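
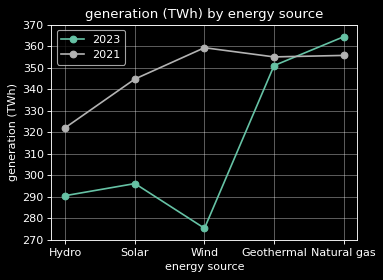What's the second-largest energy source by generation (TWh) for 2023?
Geothermal

Top 3 for 2023: Natural gas ≈ 360, Geothermal ≈ 350, Solar ≈ 300.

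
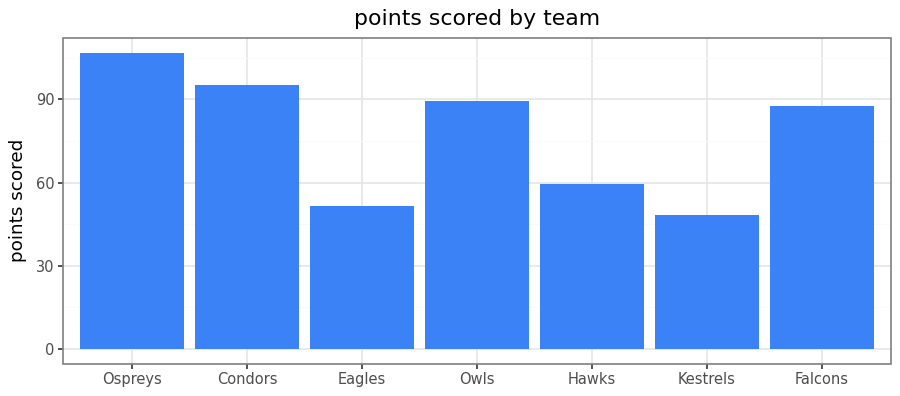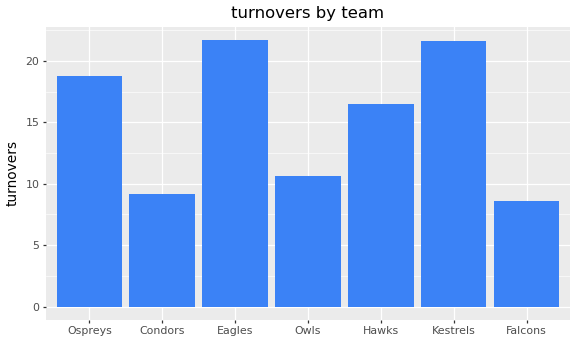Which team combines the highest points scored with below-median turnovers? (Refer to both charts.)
Chart 2 median turnovers ≈ 16; below-median teams: Condors, Owls, Falcons. Among those, Condors has the highest points scored (≈ 100).

Condors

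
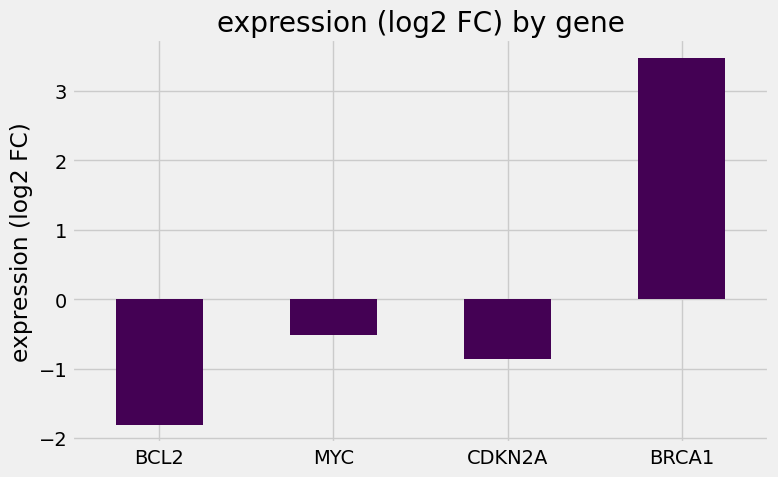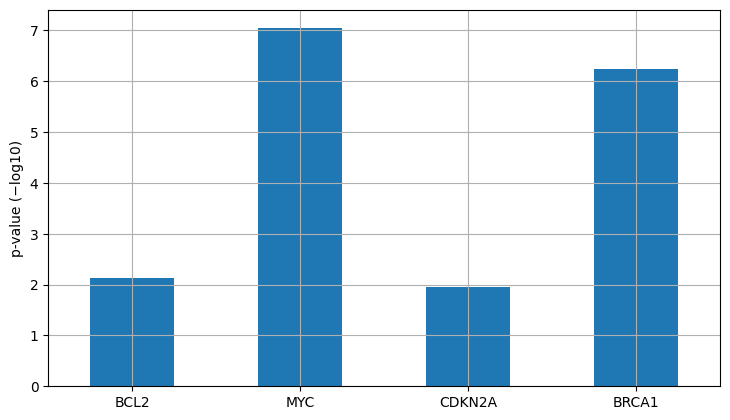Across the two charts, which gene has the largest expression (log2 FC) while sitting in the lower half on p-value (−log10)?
CDKN2A

Chart 2 median p-value (−log10) ≈ 4; below-median genes: BCL2, CDKN2A. Among those, CDKN2A has the highest expression (log2 FC) (≈ -1).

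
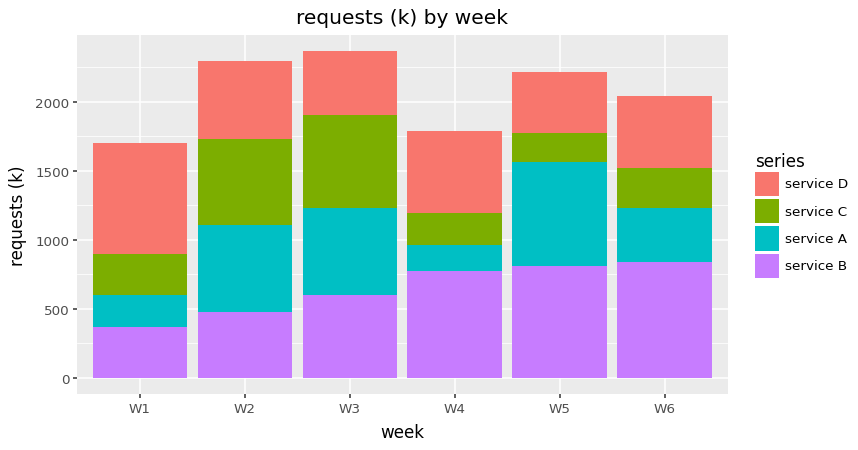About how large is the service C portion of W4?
≈ 200

service C top ≈ 1200, bottom ≈ 1000; segment ≈ 200.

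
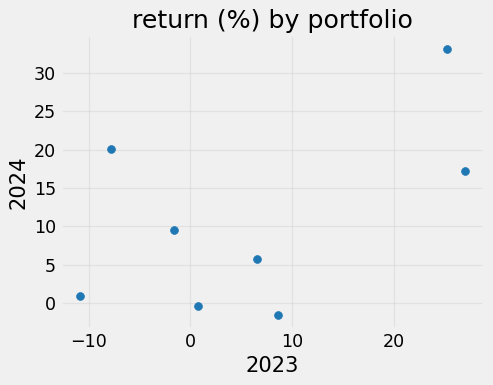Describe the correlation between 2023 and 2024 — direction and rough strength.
positive, moderate

Points are positively correlated; moderate (|r| ≈ 0.5).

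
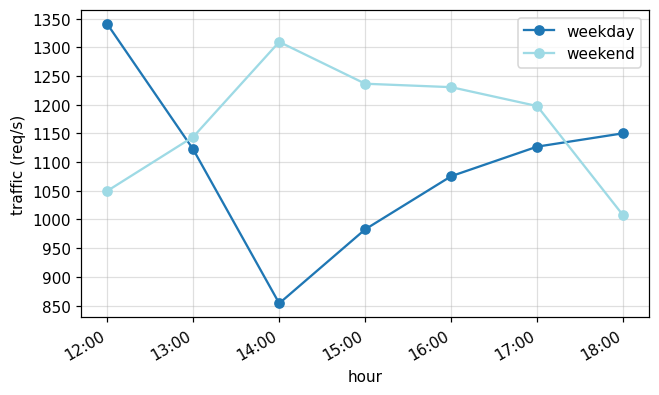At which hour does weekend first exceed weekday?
12:00: weekend ≈ 1050 vs weekday ≈ 1350 (not yet); 13:00: weekend ≈ 1150 vs weekday ≈ 1100 (first crossover).

13:00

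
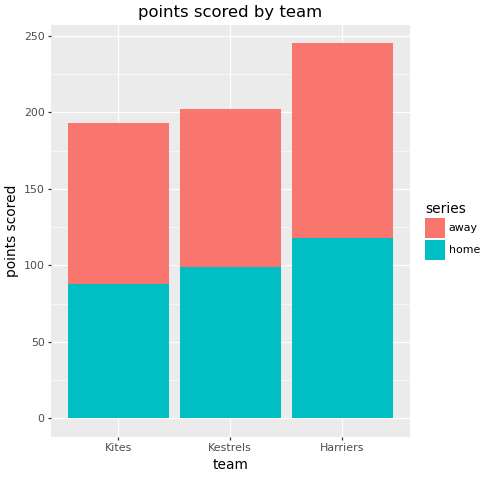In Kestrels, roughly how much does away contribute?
away top ≈ 200, bottom ≈ 100; segment ≈ 100.

≈ 100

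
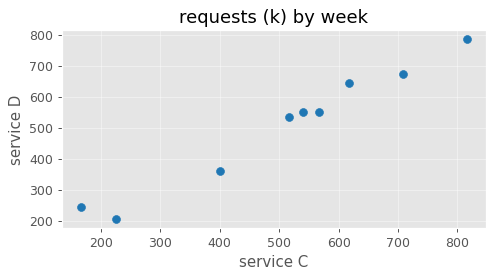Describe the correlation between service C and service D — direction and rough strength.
Points are positively correlated; strong (|r| ≈ 1.0).

positive, strong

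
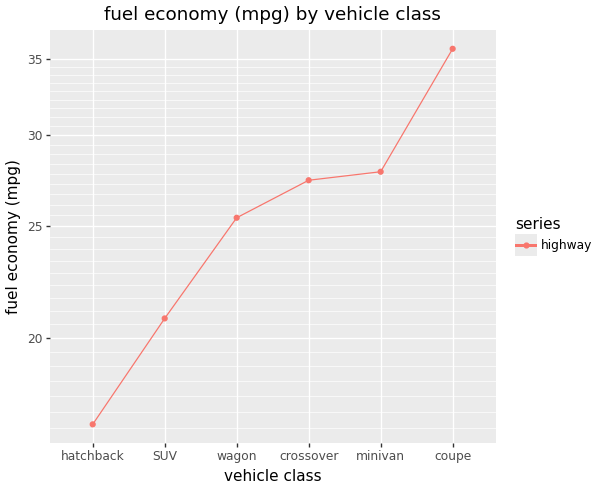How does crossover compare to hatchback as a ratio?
≈ 1.75×

crossover ≈ 28, hatchback ≈ 16; 28/16 ≈ 1.75.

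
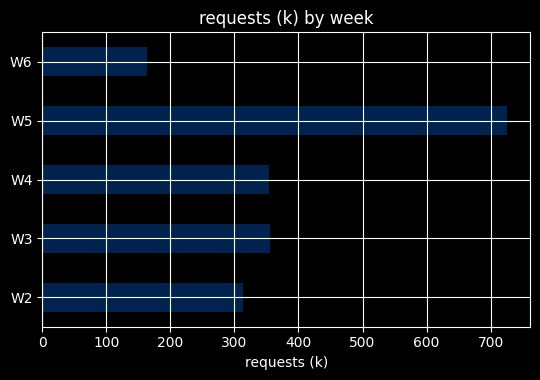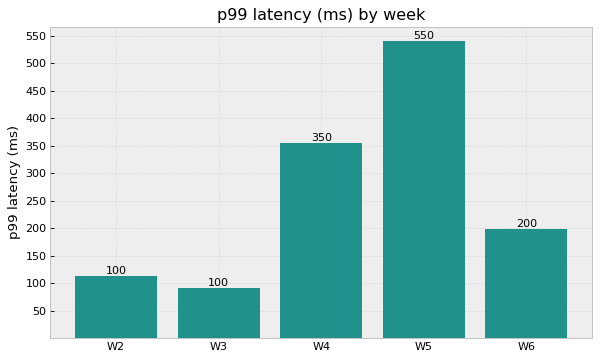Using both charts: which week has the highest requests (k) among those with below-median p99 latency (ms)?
W3

Chart 2 median p99 latency (ms) ≈ 200; below-median weeks: W2, W3. Among those, W3 has the highest requests (k) (≈ 400).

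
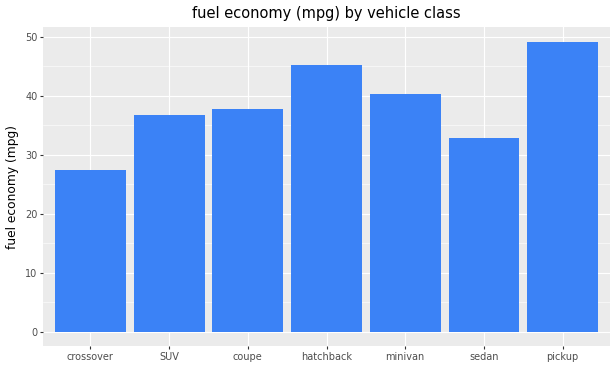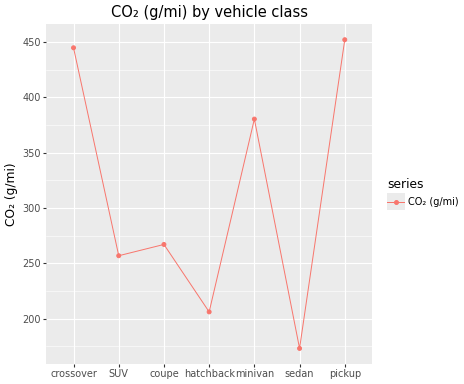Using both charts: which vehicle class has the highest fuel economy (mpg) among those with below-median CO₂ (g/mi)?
hatchback

Chart 2 median CO₂ (g/mi) ≈ 250; below-median vehicle classes: SUV, hatchback, sedan. Among those, hatchback has the highest fuel economy (mpg) (≈ 45).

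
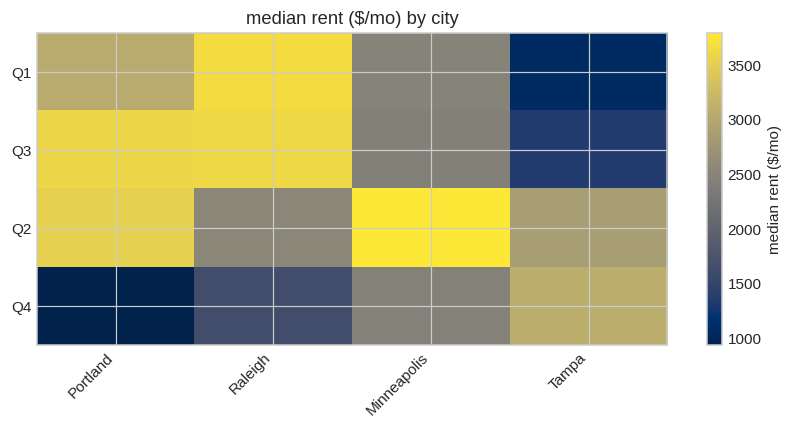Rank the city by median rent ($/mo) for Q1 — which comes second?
Portland

Top 3 for Q1: Raleigh ≈ 3500, Portland ≈ 3000, Minneapolis ≈ 2500.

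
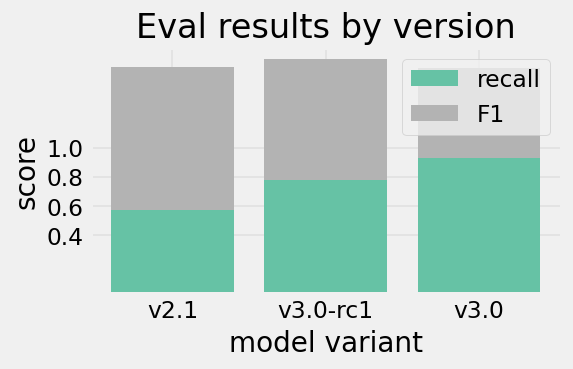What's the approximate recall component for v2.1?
recall top ≈ 0.6, bottom ≈ 0.0; segment ≈ 0.6.

≈ 0.6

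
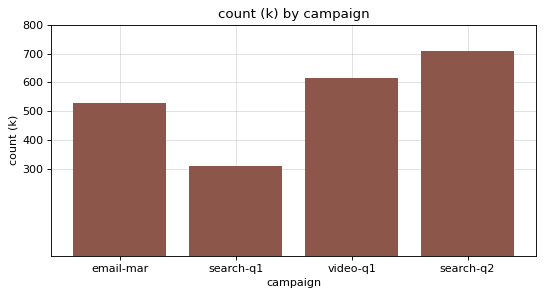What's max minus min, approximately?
≈ 400

Max search-q2 ≈ 700, min search-q1 ≈ 300; range ≈ 400.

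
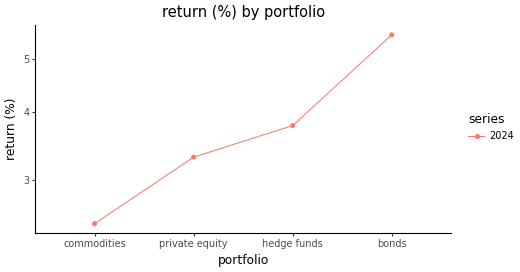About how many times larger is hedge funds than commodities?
hedge funds ≈ 4.0, commodities ≈ 2.5; 4.0/2.5 ≈ 1.6.

≈ 1.6×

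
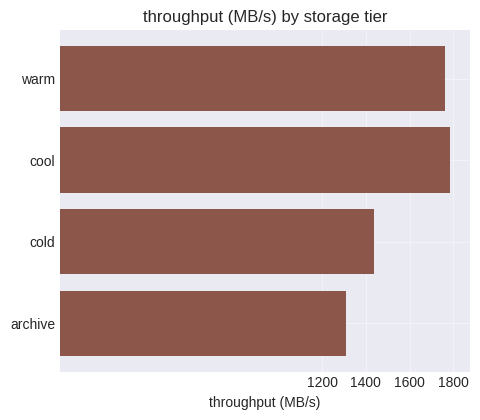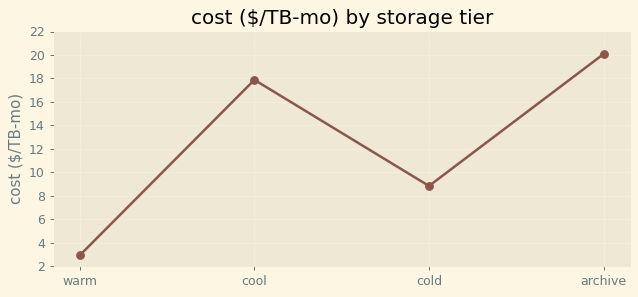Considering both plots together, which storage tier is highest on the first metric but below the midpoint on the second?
Chart 2 median cost ($/TB-mo) ≈ 14; below-median storage tiers: warm, cold. Among those, warm has the highest throughput (MB/s) (≈ 1800).

warm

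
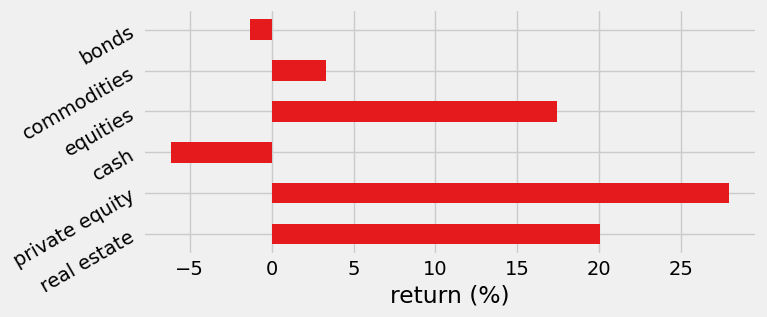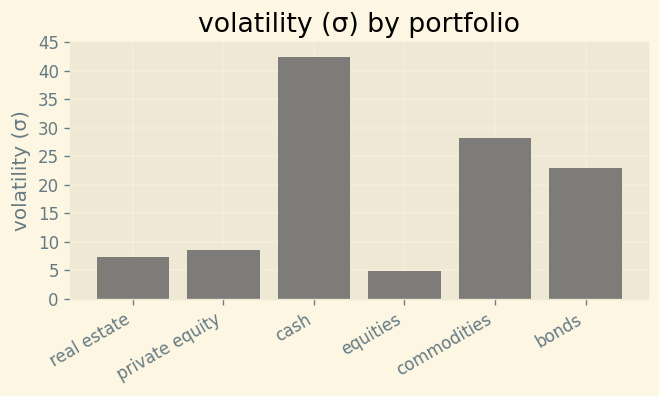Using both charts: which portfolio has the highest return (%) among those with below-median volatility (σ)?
Chart 2 median volatility (σ) ≈ 15; below-median portfolios: real estate, private equity, equities. Among those, private equity has the highest return (%) (≈ 30).

private equity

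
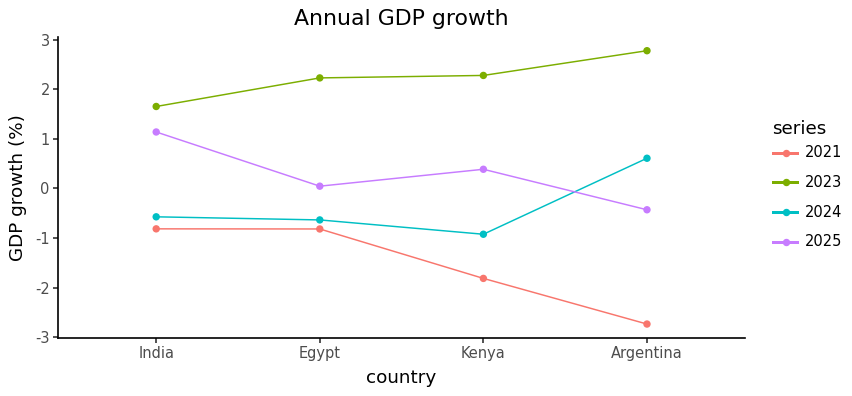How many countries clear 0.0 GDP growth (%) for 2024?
1

Above 0.0: Argentina.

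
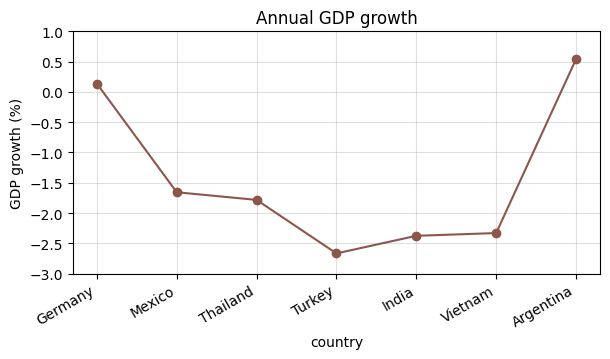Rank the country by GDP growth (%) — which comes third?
Mexico

Top 4: Argentina ≈ 0.5, Germany ≈ 0.0, Mexico ≈ -1.5, Thailand ≈ -2.0.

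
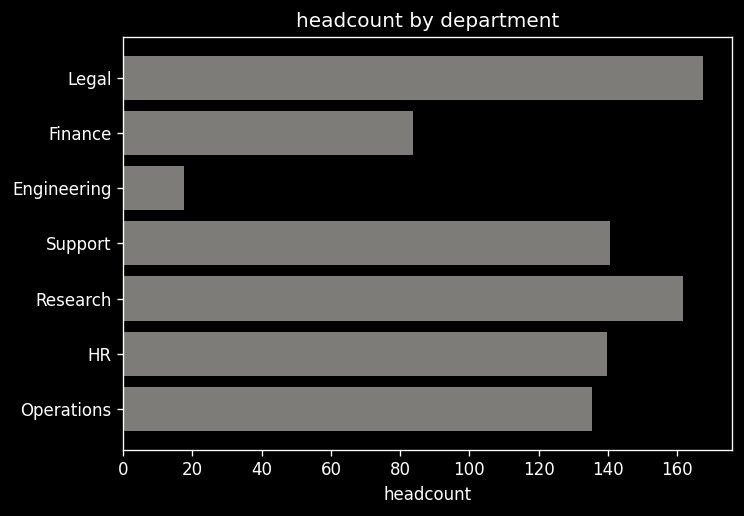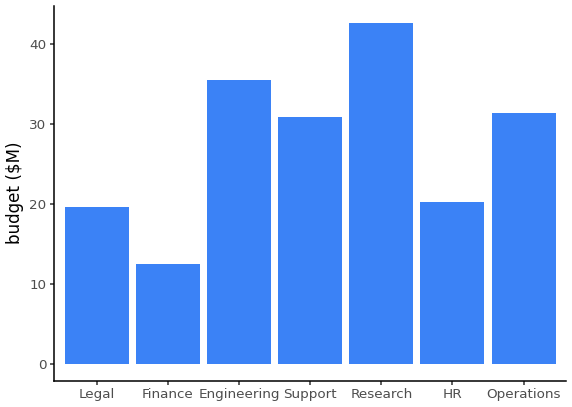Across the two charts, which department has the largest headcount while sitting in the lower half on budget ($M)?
Chart 2 median budget ($M) ≈ 30; below-median departments: Legal, Finance, HR. Among those, Legal has the highest headcount (≈ 160).

Legal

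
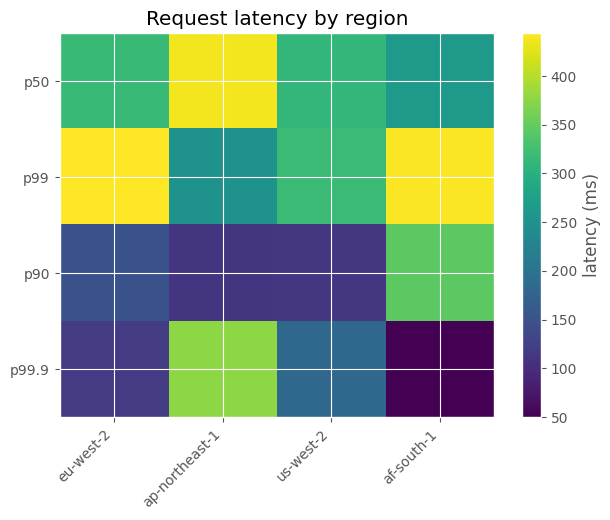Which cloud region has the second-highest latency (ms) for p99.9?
Top 3 for p99.9: ap-northeast-1 ≈ 400, us-west-2 ≈ 200, eu-west-2 ≈ 100.

us-west-2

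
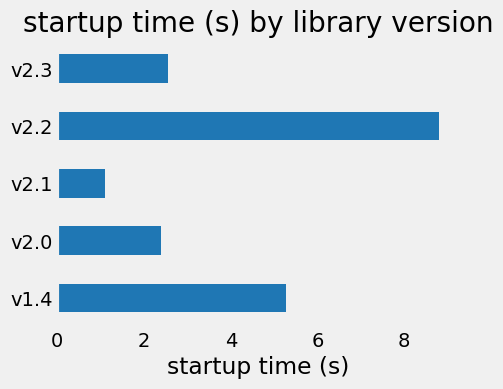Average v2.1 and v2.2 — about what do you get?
≈ 5

(1 + 9) / 2 ≈ 5.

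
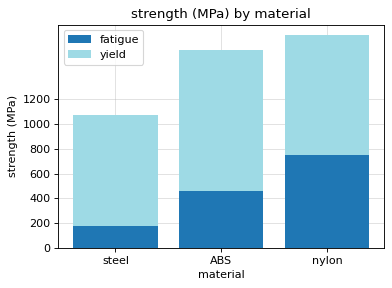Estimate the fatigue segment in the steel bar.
≈ 200

fatigue top ≈ 200, bottom ≈ 0; segment ≈ 200.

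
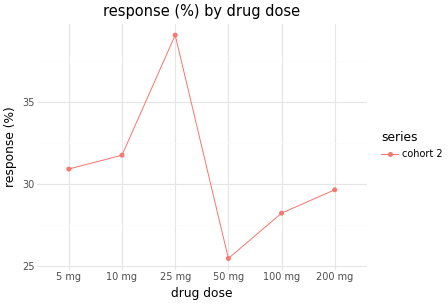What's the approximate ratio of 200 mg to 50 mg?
≈ 1.15×

200 mg ≈ 30, 50 mg ≈ 26; 30/26 ≈ 1.15.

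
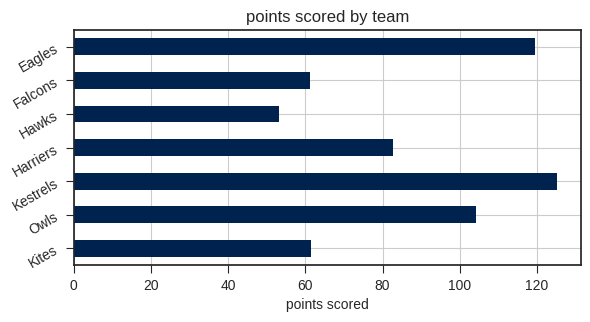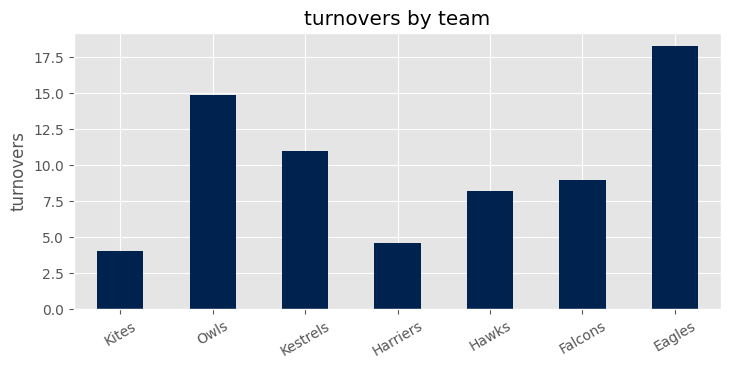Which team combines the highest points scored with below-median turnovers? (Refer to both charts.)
Harriers

Chart 2 median turnovers ≈ 10; below-median teams: Kites, Harriers, Hawks. Among those, Harriers has the highest points scored (≈ 80).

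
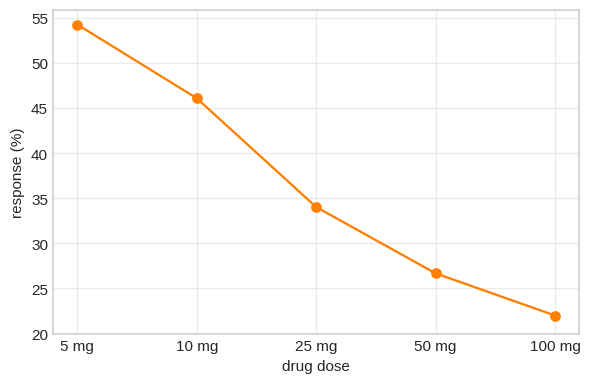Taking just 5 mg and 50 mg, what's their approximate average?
≈ 40

(55 + 25) / 2 ≈ 40.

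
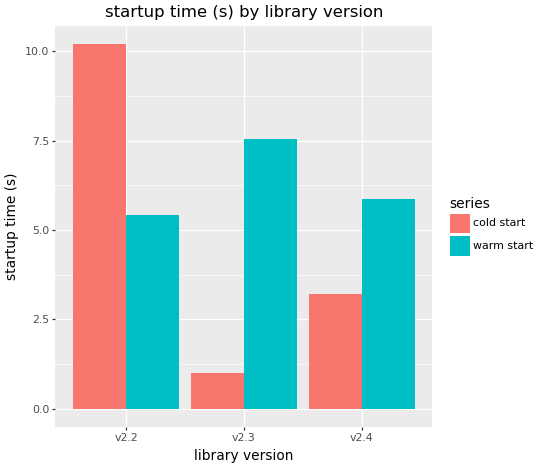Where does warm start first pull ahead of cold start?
v2.3

v2.2: warm start ≈ 5 vs cold start ≈ 10 (not yet); v2.3: warm start ≈ 8 vs cold start ≈ 1 (first crossover).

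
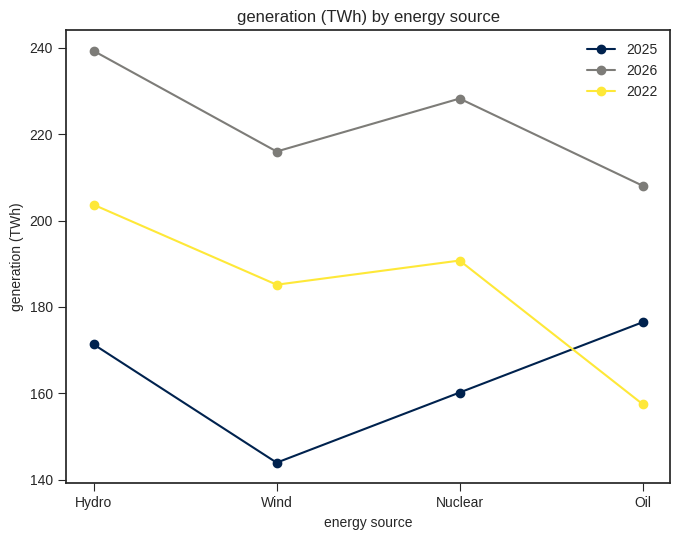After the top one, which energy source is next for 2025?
Hydro

Top 3 for 2025: Oil ≈ 180, Hydro ≈ 170, Nuclear ≈ 160.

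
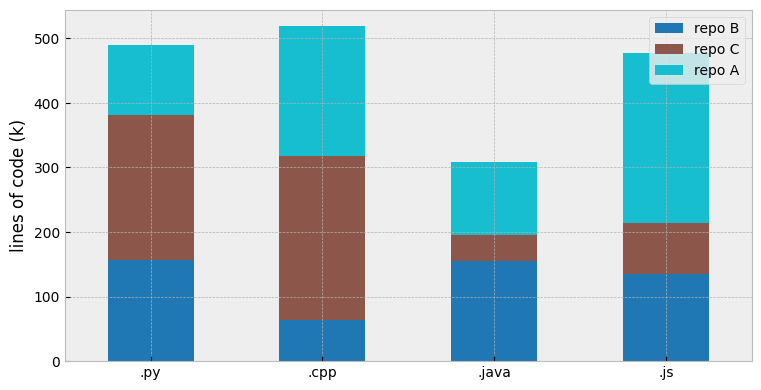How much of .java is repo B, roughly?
≈ 150

repo B top ≈ 150, bottom ≈ 0; segment ≈ 150.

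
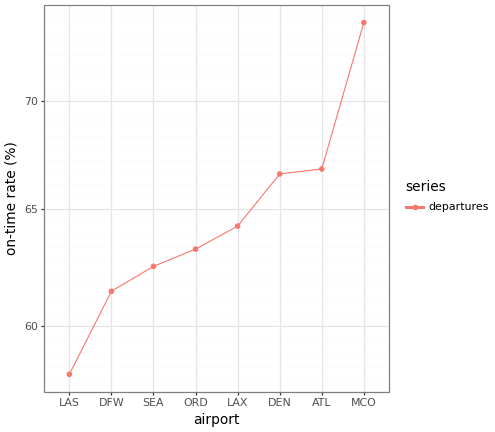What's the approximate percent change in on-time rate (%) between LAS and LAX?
≈ +10.3%

LAS ≈ 58, LAX ≈ 64; (64 − 58) / 58 ≈ +10.3%.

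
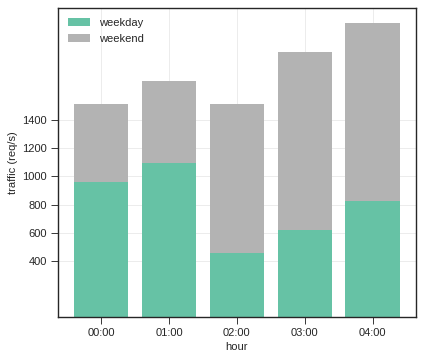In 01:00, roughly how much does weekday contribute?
≈ 1000

weekday top ≈ 1000, bottom ≈ 0; segment ≈ 1000.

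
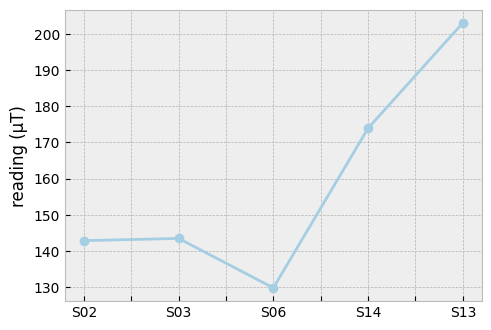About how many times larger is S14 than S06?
S14 ≈ 170, S06 ≈ 130; 170/130 ≈ 1.31.

≈ 1.31×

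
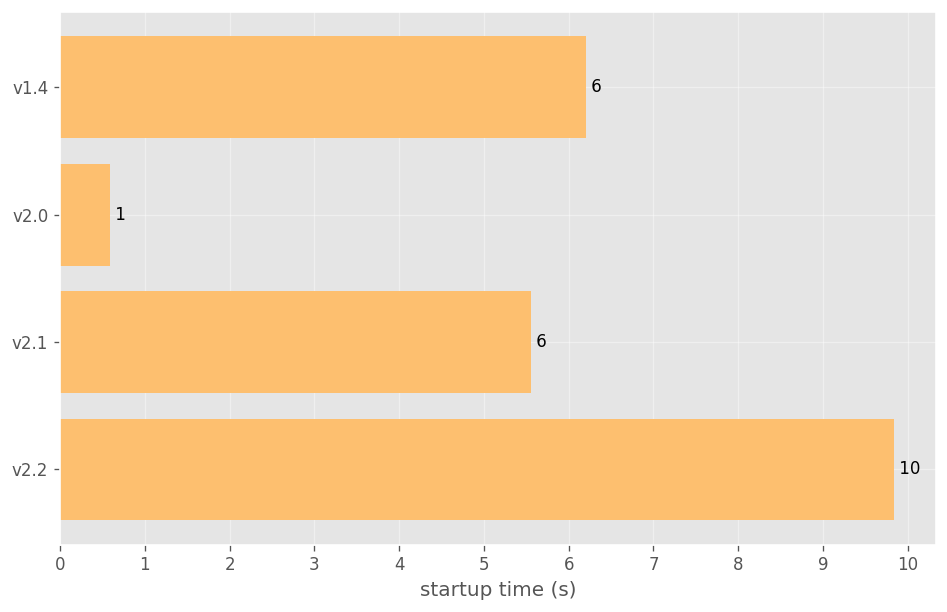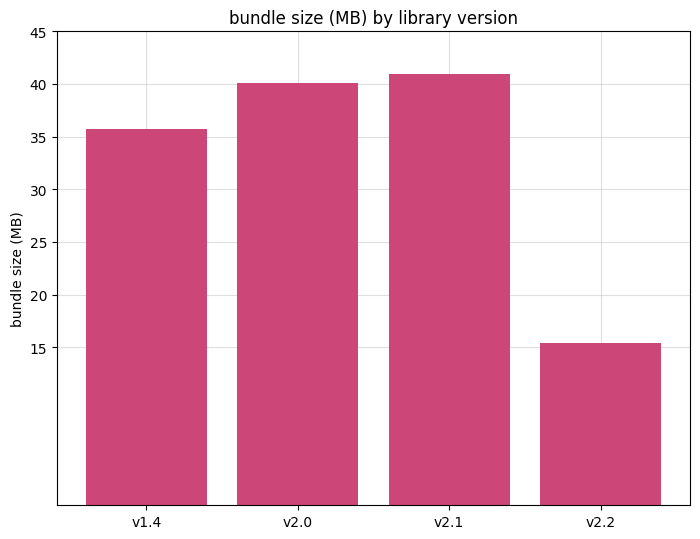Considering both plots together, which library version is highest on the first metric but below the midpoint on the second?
v2.2

Chart 2 median bundle size (MB) ≈ 40; below-median library versions: v1.4, v2.2. Among those, v2.2 has the highest startup time (s) (≈ 10).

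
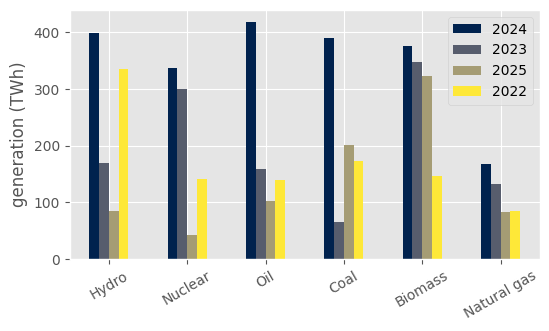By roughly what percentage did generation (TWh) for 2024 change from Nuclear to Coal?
Nuclear ≈ 350, Coal ≈ 400; (400 − 350) / 350 ≈ +14.3%.

≈ +14.3%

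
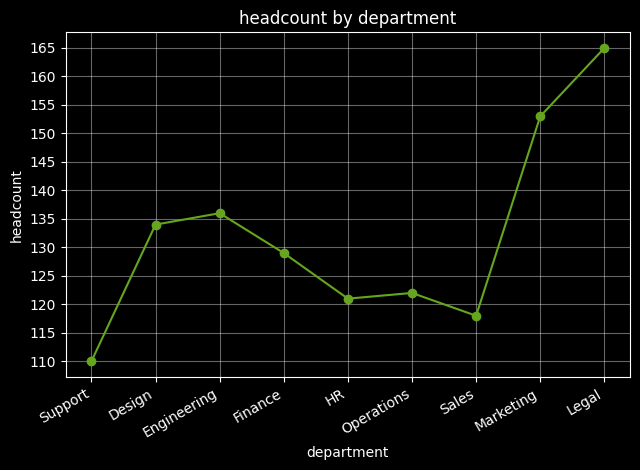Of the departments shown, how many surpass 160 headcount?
Above 160: Legal.

1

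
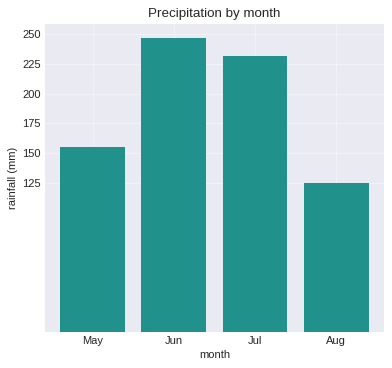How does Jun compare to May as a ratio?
≈ 1.67×

Jun ≈ 250, May ≈ 150; 250/150 ≈ 1.67.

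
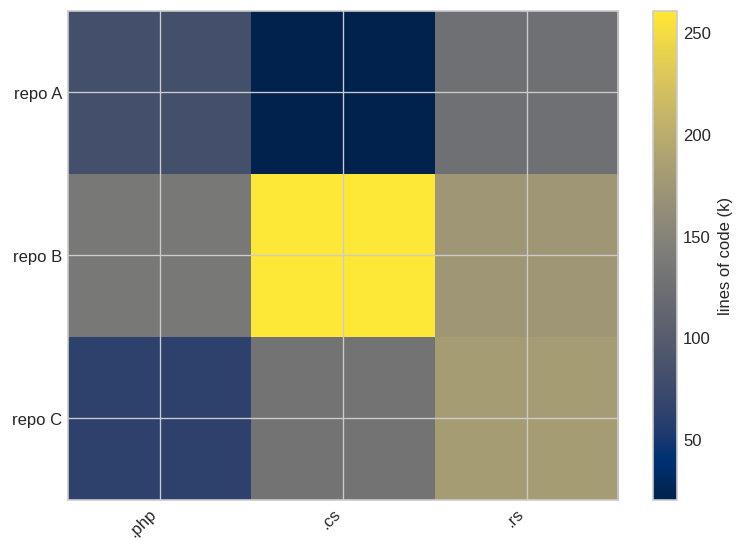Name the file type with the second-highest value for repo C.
Top 3 for repo C: .rs ≈ 175, .cs ≈ 125, .php ≈ 75.

.cs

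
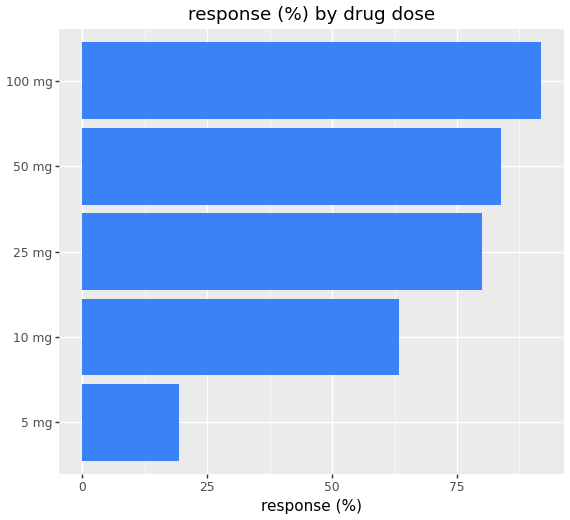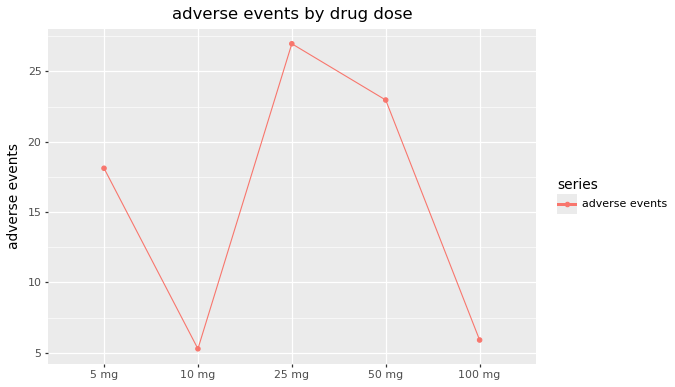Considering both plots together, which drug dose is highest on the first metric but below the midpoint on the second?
Chart 2 median adverse events ≈ 20; below-median drug doses: 10 mg, 100 mg. Among those, 100 mg has the highest response (%) (≈ 90).

100 mg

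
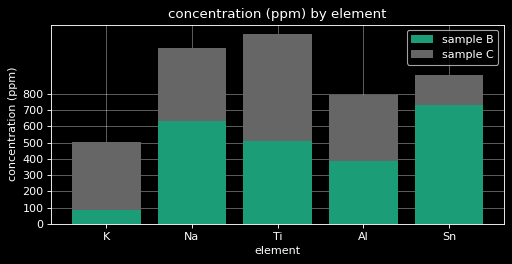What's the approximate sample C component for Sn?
sample C top ≈ 900, bottom ≈ 700; segment ≈ 200.

≈ 200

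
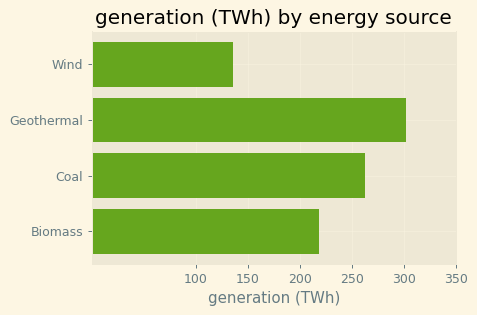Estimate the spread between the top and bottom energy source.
Max Geothermal ≈ 300, min Wind ≈ 150; range ≈ 150.

≈ 150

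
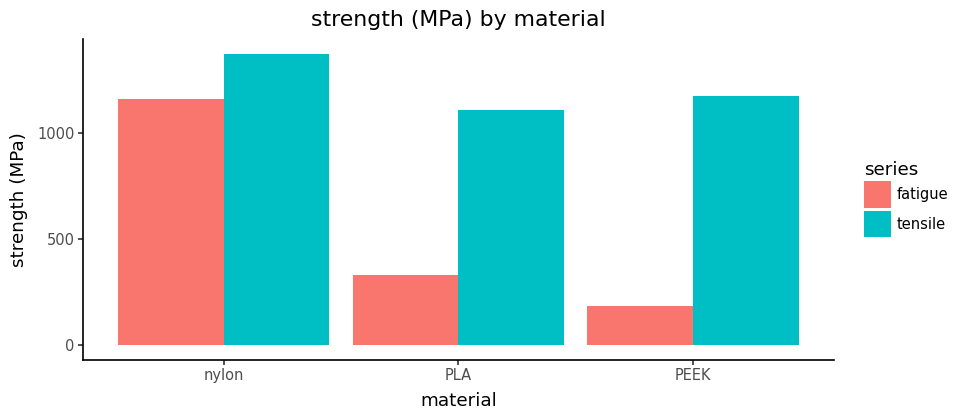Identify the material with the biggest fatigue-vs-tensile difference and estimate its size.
PEEK, ≈ 1000 MPa

PEEK: fatigue ≈ 200, tensile ≈ 1200 → gap ≈ 1000. Next-largest (PLA) is only ≈ 800.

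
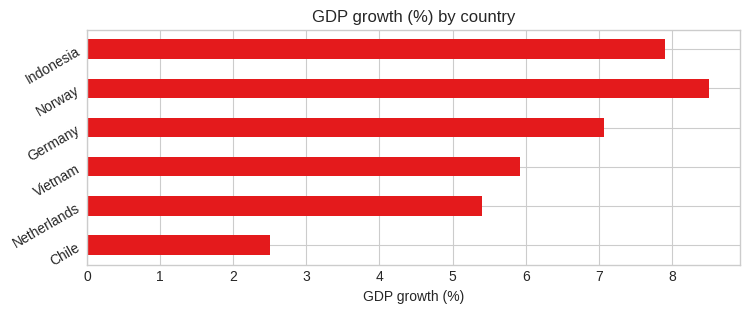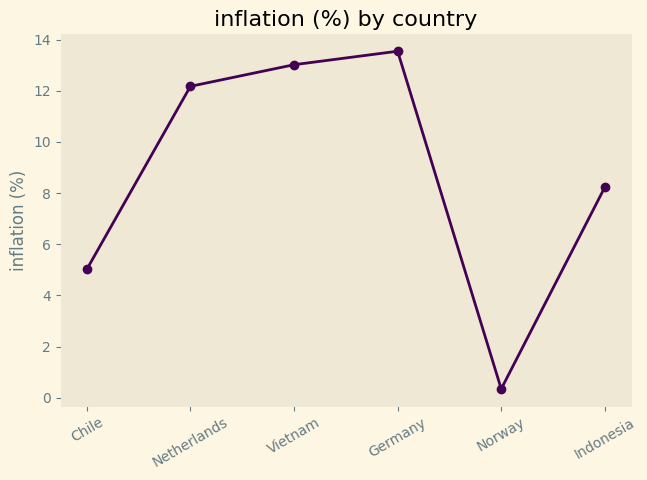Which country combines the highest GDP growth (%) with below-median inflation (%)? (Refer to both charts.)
Chart 2 median inflation (%) ≈ 10; below-median countries: Chile, Norway, Indonesia. Among those, Norway has the highest GDP growth (%) (≈ 9).

Norway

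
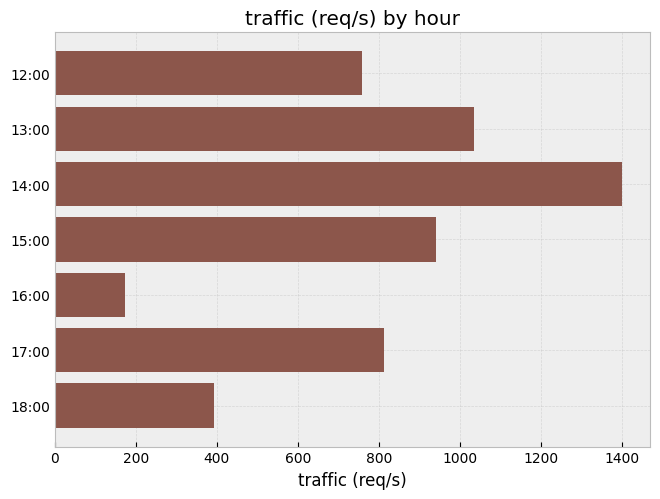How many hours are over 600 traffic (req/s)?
5

Above 600: 12:00, 13:00, 14:00, 15:00, 17:00.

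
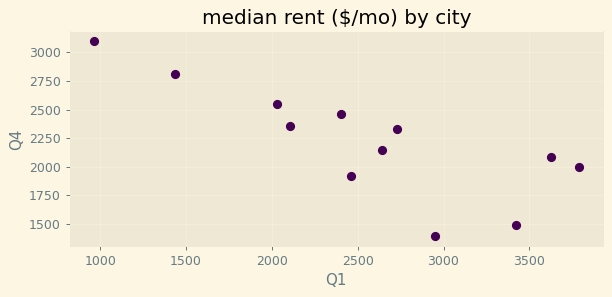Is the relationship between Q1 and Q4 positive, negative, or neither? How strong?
negative, strong

Points are negatively correlated; strong (|r| ≈ 0.8).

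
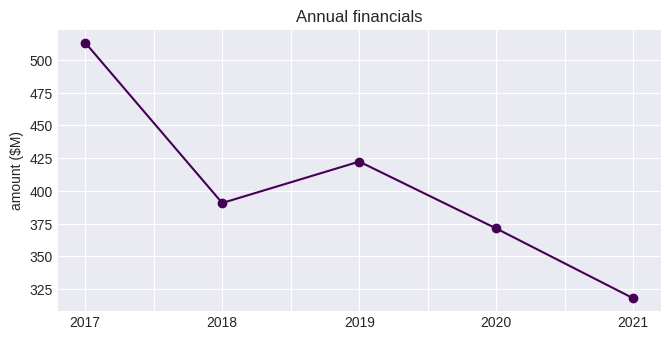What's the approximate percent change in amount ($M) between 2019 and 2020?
2019 ≈ 420, 2020 ≈ 380; (380 − 420) / 420 ≈ -9.5%.

≈ -9.5%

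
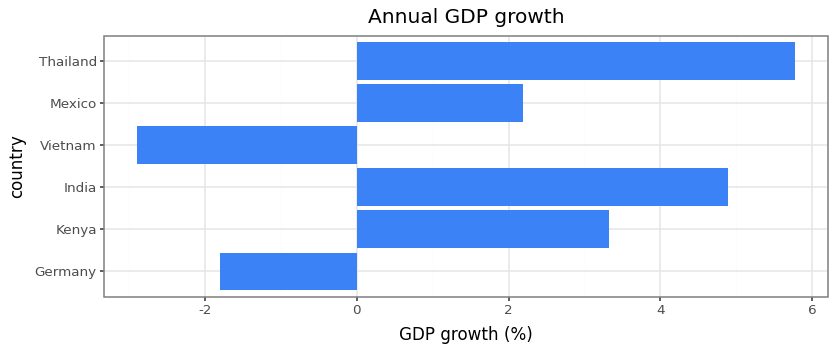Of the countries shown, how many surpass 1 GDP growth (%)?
4

Above 1: Kenya, India, Mexico, Thailand.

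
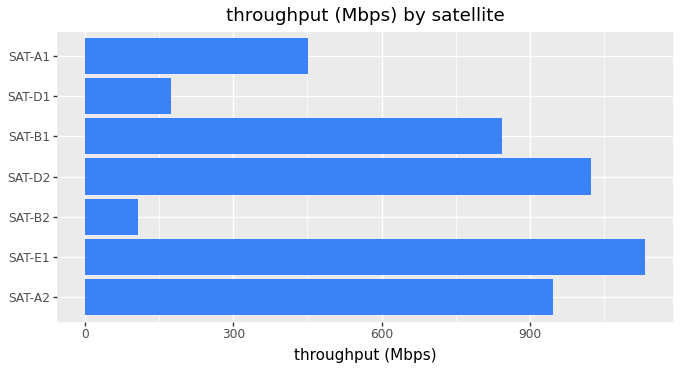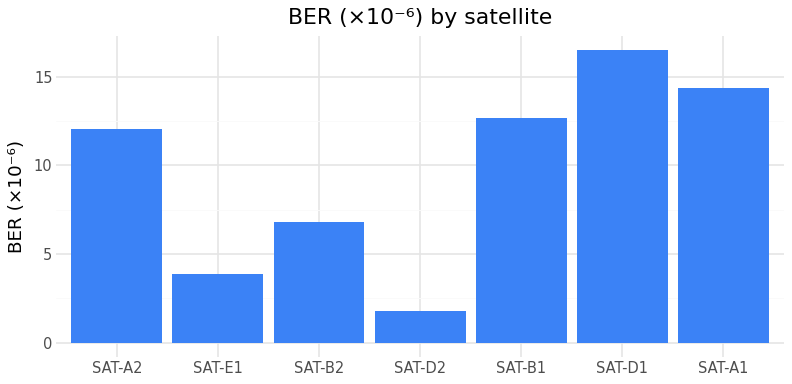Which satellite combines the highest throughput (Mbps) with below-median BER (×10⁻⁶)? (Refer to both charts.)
Chart 2 median BER (×10⁻⁶) ≈ 12; below-median satellites: SAT-E1, SAT-B2, SAT-D2. Among those, SAT-E1 has the highest throughput (Mbps) (≈ 1200).

SAT-E1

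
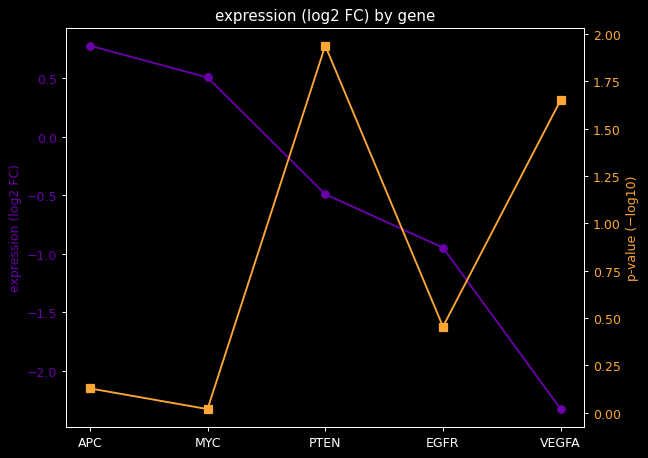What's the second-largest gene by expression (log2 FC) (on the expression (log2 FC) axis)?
Top 3 (on the expression (log2 FC) axis): APC ≈ 1.0, MYC ≈ 0.5, PTEN ≈ -0.5.

MYC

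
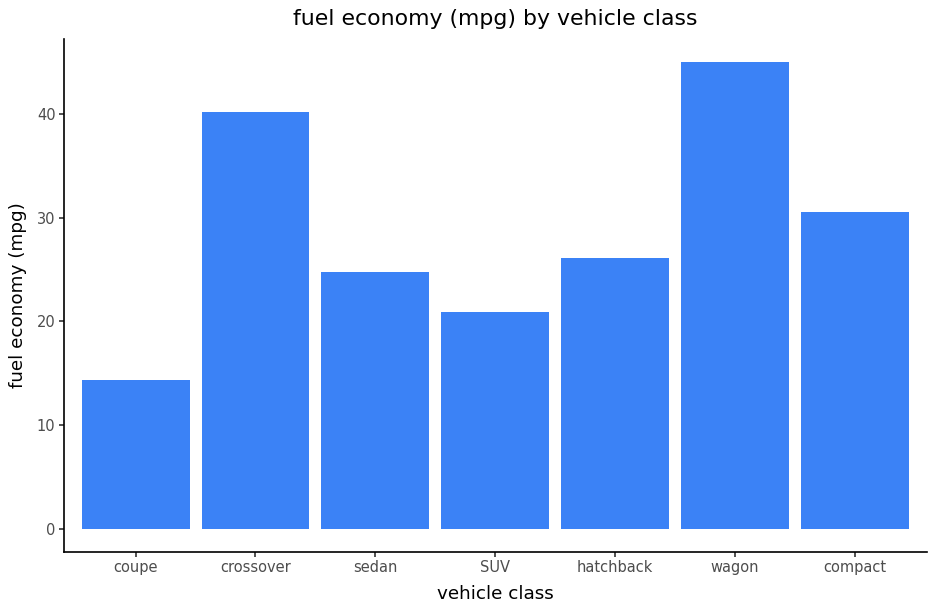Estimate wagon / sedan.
≈ 1.8×

wagon ≈ 45, sedan ≈ 25; 45/25 ≈ 1.8.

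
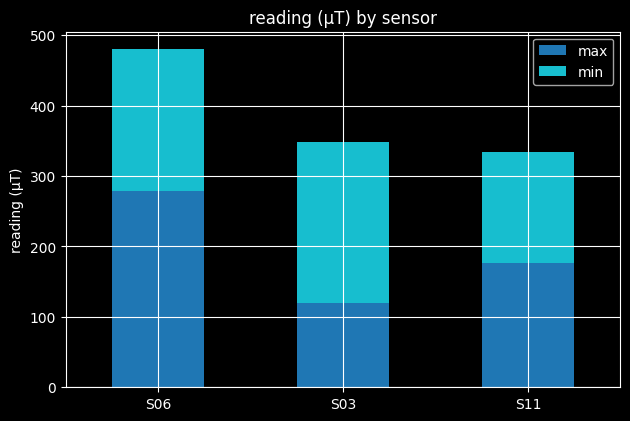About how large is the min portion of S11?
min top ≈ 350, bottom ≈ 200; segment ≈ 150.

≈ 150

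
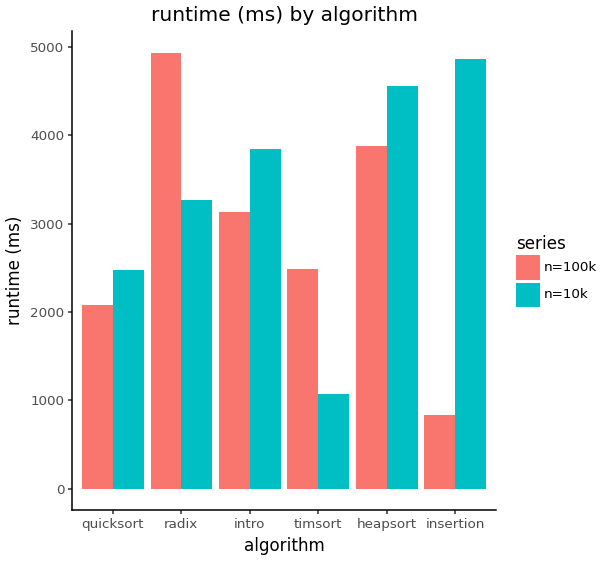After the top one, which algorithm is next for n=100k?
heapsort

Top 3 for n=100k: radix ≈ 5000, heapsort ≈ 4000, intro ≈ 3000.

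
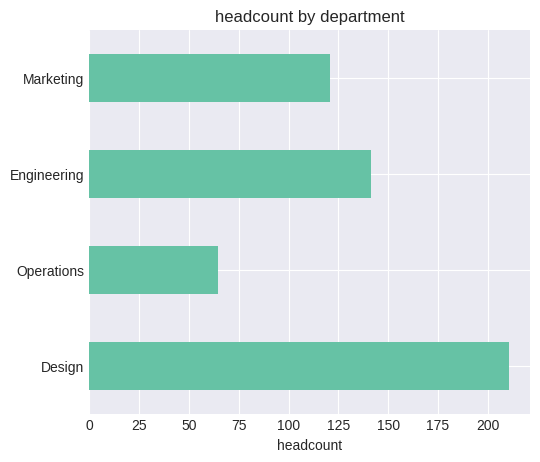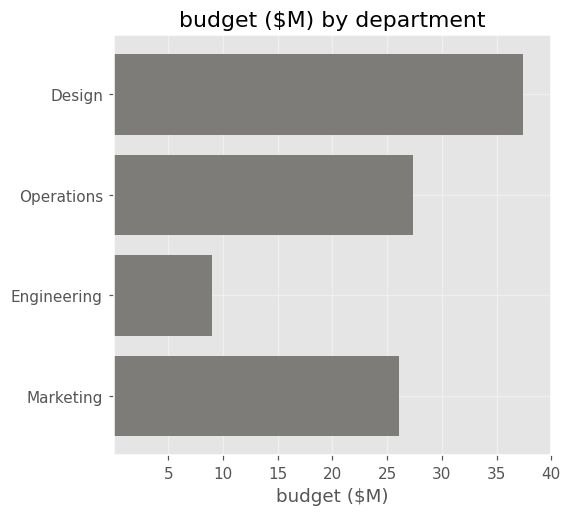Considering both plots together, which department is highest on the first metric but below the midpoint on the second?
Engineering

Chart 2 median budget ($M) ≈ 25; below-median departments: Engineering, Marketing. Among those, Engineering has the highest headcount (≈ 140).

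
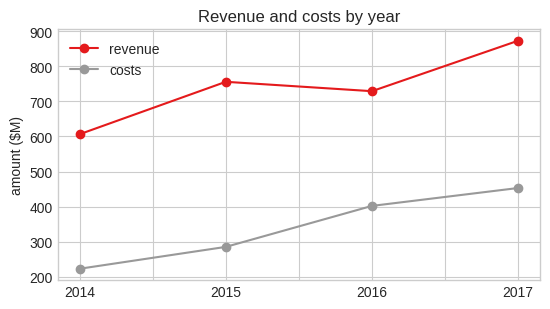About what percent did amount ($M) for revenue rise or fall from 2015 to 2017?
2015 ≈ 800, 2017 ≈ 900; (900 − 800) / 800 ≈ +12.5%.

≈ +12.5%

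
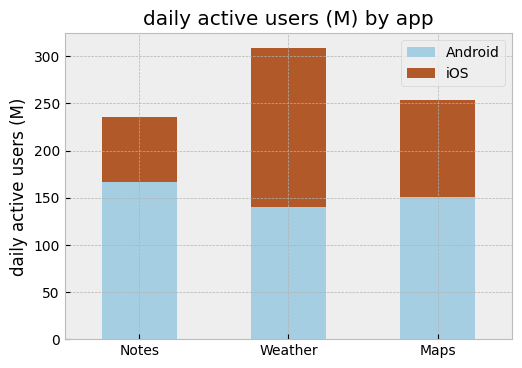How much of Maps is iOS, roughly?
iOS top ≈ 250, bottom ≈ 150; segment ≈ 100.

≈ 100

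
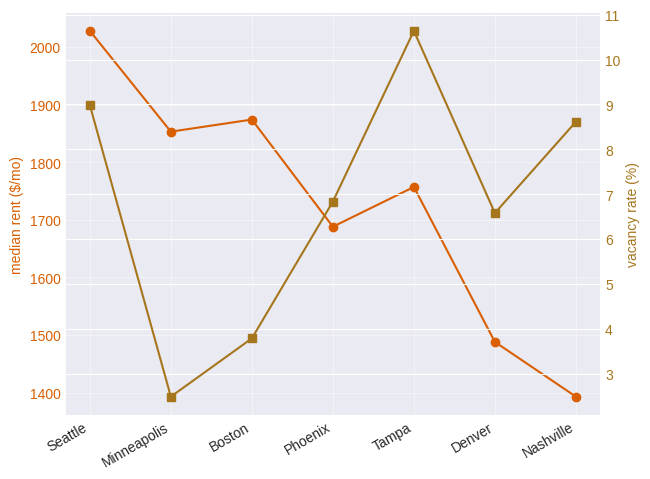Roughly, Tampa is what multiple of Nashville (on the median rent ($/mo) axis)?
≈ 1.29×

Tampa ≈ 1800, Nashville ≈ 1400; 1800/1400 ≈ 1.29.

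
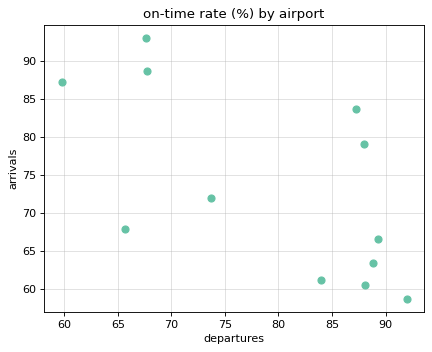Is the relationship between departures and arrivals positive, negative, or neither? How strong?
Points are negatively correlated; moderate (|r| ≈ 0.6).

negative, moderate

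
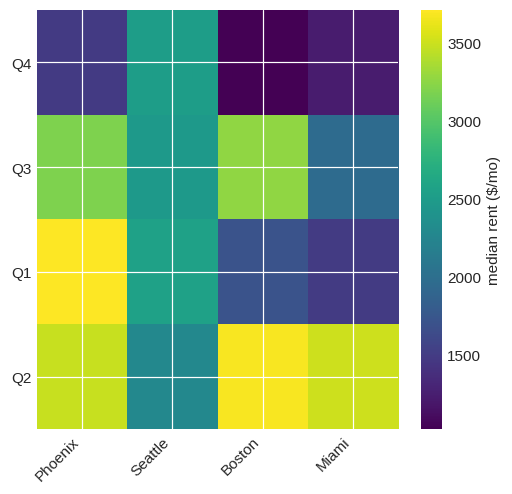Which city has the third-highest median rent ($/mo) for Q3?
Seattle

Top 4 for Q3: Boston ≈ 3500, Phoenix ≈ 3000, Seattle ≈ 2500, Miami ≈ 2000.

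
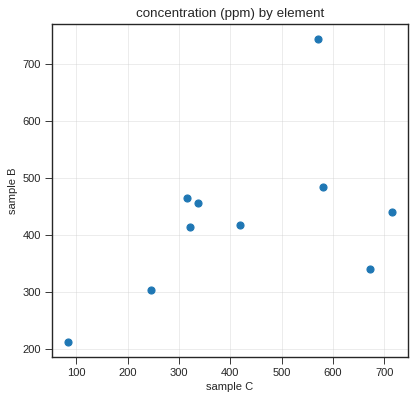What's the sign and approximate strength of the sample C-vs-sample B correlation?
positive, moderate

Points are positively correlated; moderate (|r| ≈ 0.5).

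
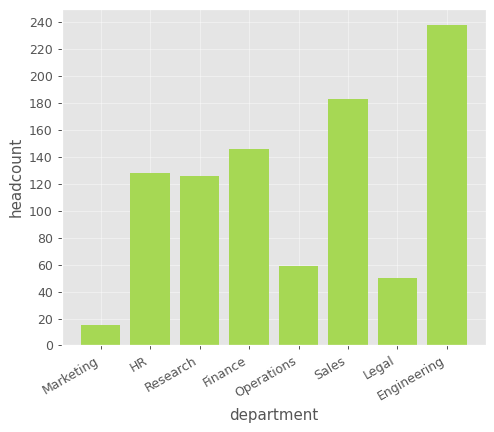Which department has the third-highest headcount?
Finance

Top 4: Engineering ≈ 240, Sales ≈ 180, Finance ≈ 140, HR ≈ 120.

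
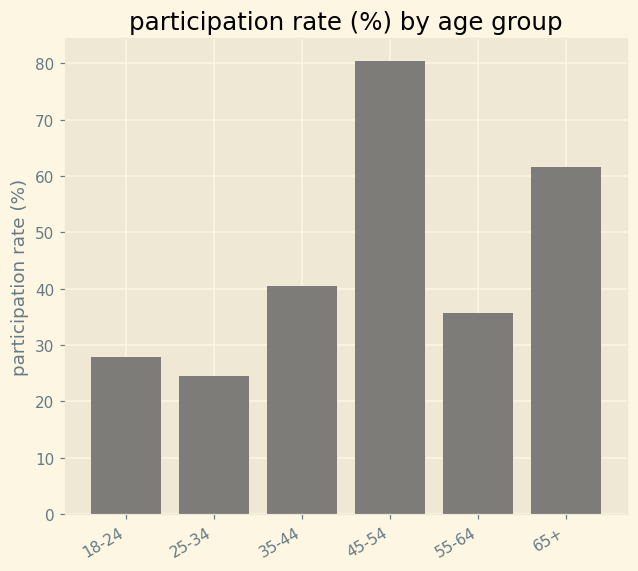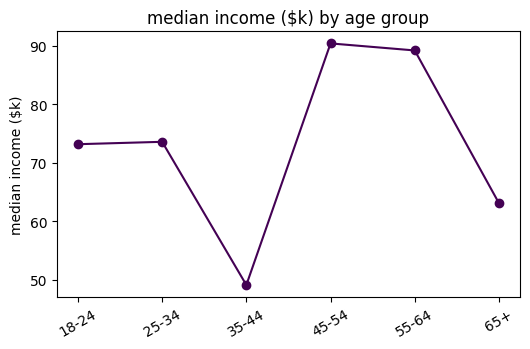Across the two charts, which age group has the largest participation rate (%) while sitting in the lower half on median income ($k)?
Chart 2 median median income ($k) ≈ 70; below-median age groups: 18-24, 35-44, 65+. Among those, 65+ has the highest participation rate (%) (≈ 60).

65+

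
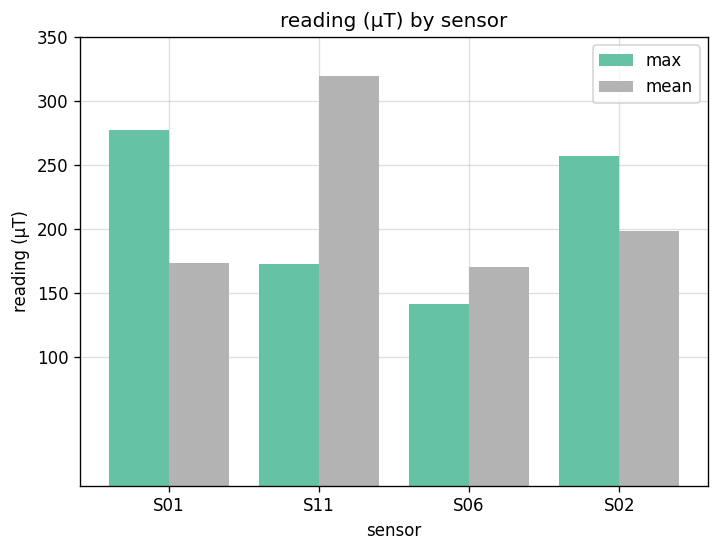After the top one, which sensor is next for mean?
Top 3 for mean: S11 ≈ 300, S02 ≈ 200, S01 ≈ 150.

S02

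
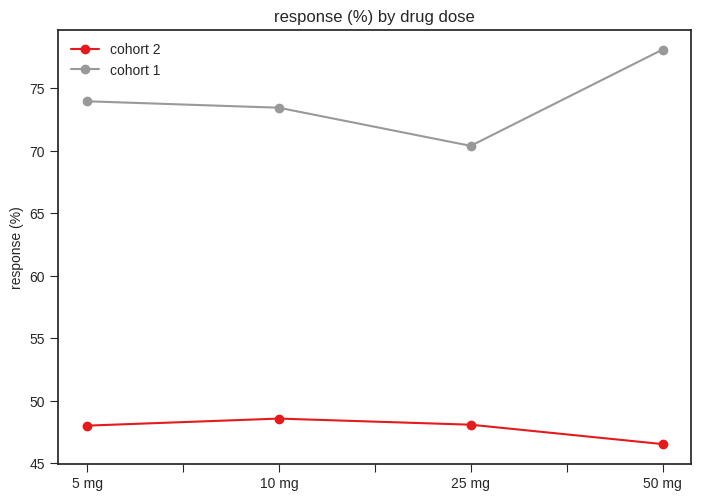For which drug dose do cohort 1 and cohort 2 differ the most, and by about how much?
50 mg: cohort 1 ≈ 80, cohort 2 ≈ 45 → gap ≈ 35. Next-largest (5 mg) is only ≈ 25.

50 mg, ≈ 35 %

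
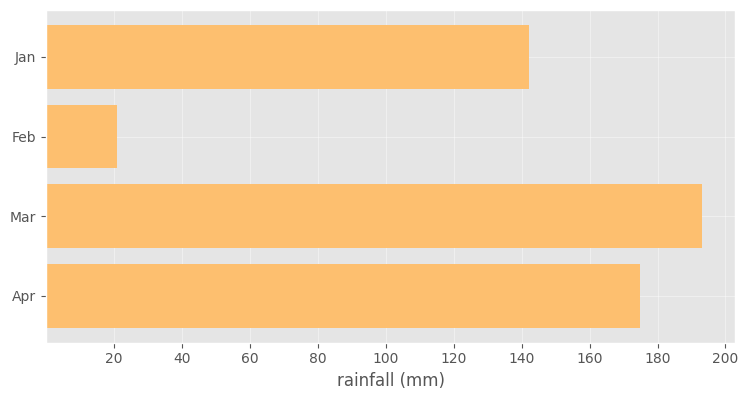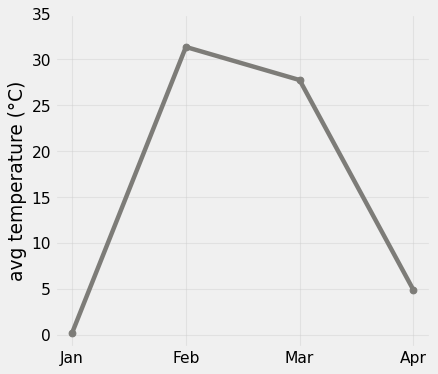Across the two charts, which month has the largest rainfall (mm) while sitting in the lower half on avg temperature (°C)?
Chart 2 median avg temperature (°C) ≈ 15; below-median months: Jan, Apr. Among those, Apr has the highest rainfall (mm) (≈ 180).

Apr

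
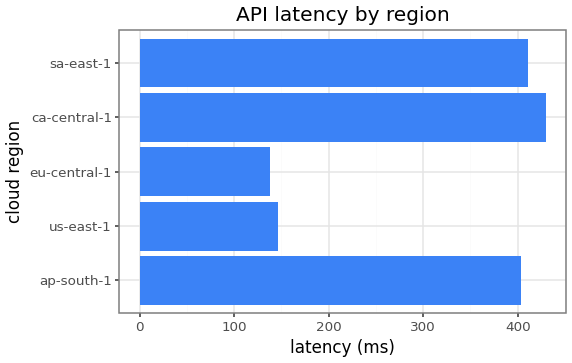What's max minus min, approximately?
≈ 300

Max ca-central-1 ≈ 450, min eu-central-1 ≈ 150; range ≈ 300.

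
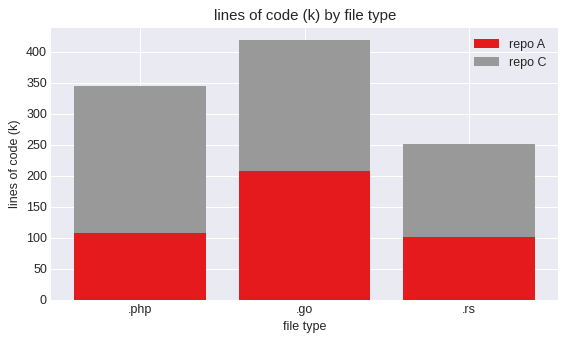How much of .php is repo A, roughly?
repo A top ≈ 100, bottom ≈ 0; segment ≈ 100.

≈ 100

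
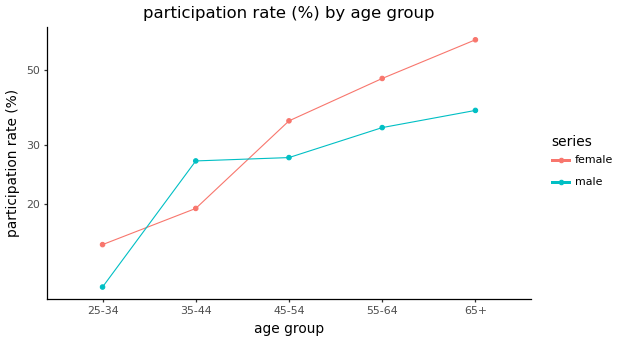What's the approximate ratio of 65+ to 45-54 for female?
65+ ≈ 60, 45-54 ≈ 35; 60/35 ≈ 1.71.

≈ 1.71×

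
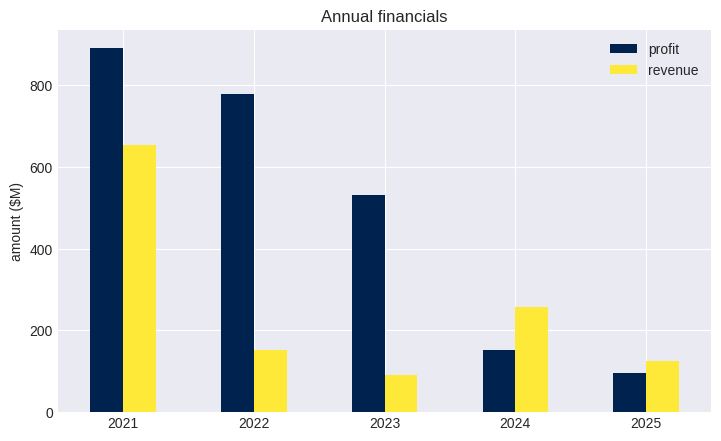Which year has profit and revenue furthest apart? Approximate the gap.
2022, ≈ 600 $M

2022: profit ≈ 800, revenue ≈ 200 → gap ≈ 600. Next-largest (2023) is only ≈ 400.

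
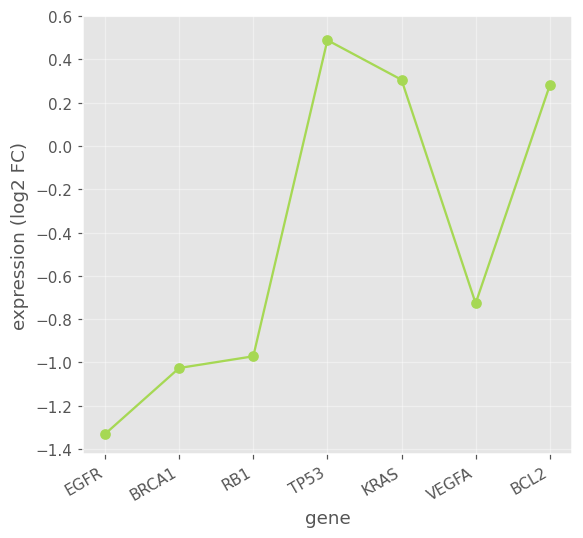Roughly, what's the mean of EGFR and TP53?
≈ -0.5

(-1.4 + 0.4) / 2 ≈ -0.5.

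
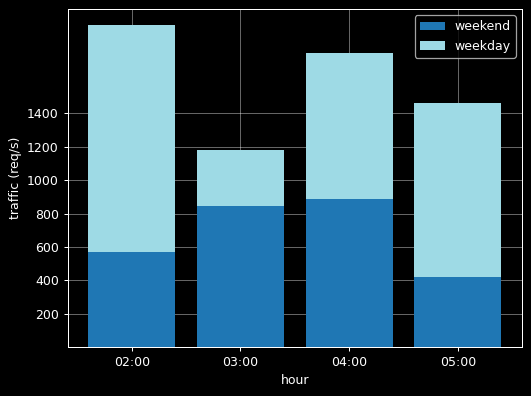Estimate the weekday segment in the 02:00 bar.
weekday top ≈ 2000, bottom ≈ 600; segment ≈ 1400.

≈ 1400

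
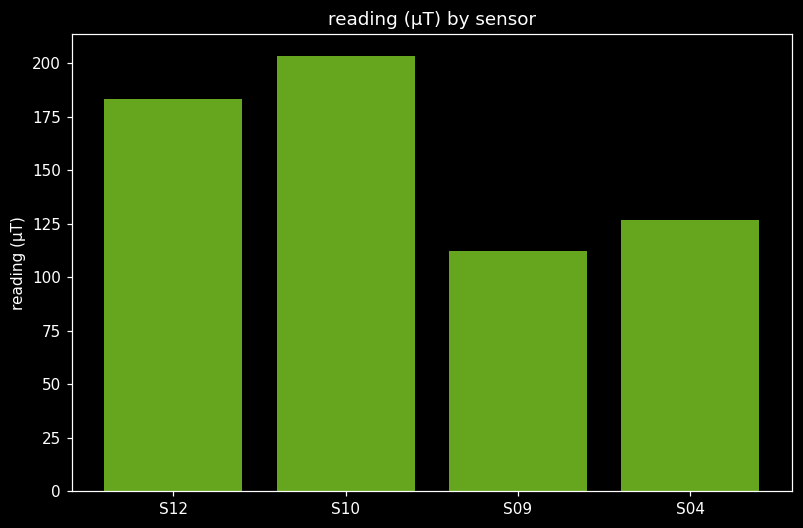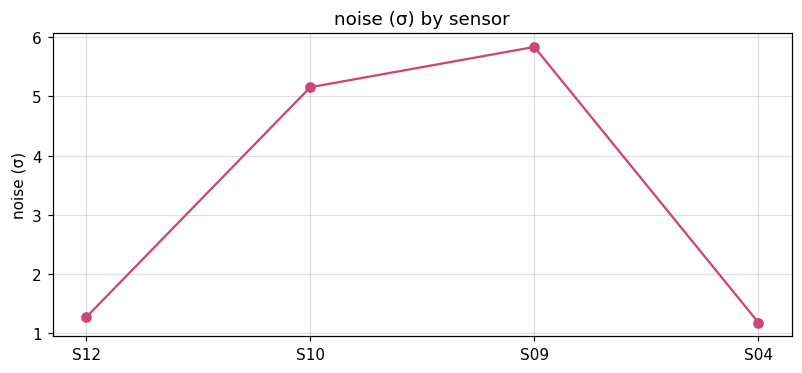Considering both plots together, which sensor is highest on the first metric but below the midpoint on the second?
S12

Chart 2 median noise (σ) ≈ 3; below-median sensors: S12, S04. Among those, S12 has the highest reading (µT) (≈ 180).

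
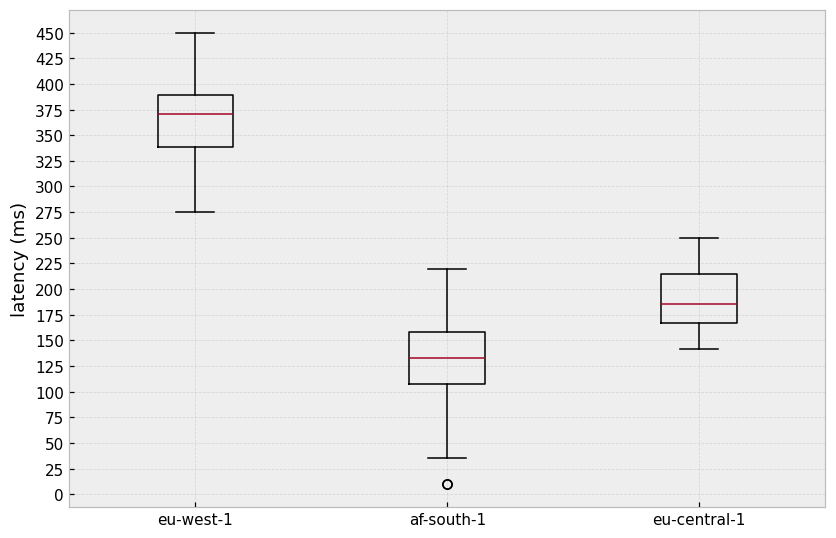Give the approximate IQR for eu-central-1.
Q3 ≈ 225, Q1 ≈ 175; IQR ≈ 50.

≈ 50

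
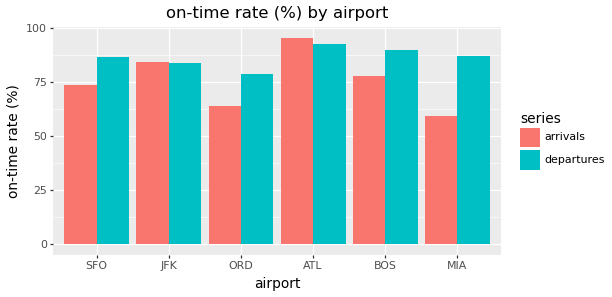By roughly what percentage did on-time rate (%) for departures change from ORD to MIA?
ORD ≈ 80, MIA ≈ 90; (90 − 80) / 80 ≈ +12.5%.

≈ +12.5%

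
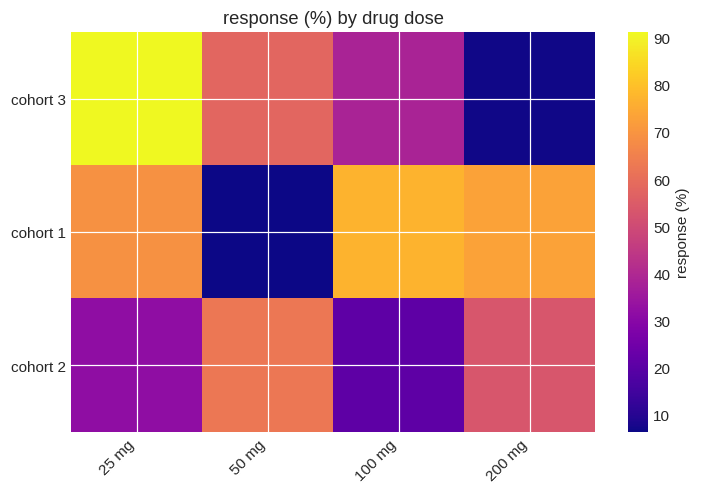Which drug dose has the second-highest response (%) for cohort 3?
50 mg

Top 3 for cohort 3: 25 mg ≈ 90, 50 mg ≈ 60, 100 mg ≈ 40.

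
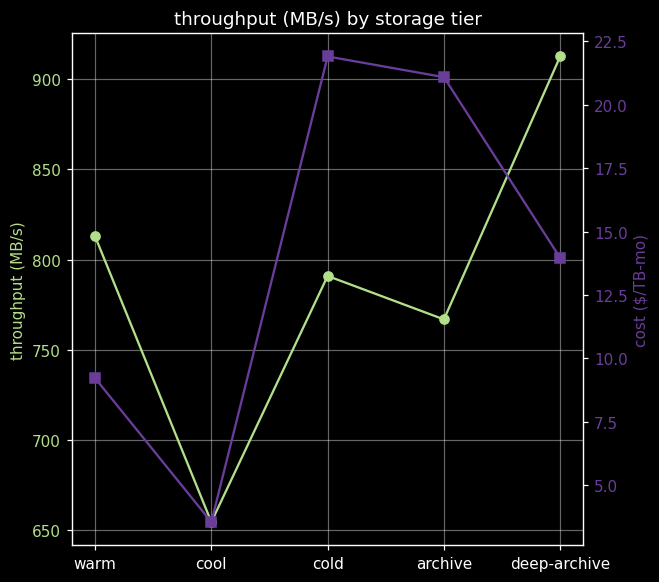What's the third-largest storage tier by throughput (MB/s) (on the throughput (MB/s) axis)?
Top 4 (on the throughput (MB/s) axis): deep-archive ≈ 925, warm ≈ 825, cold ≈ 800, archive ≈ 775.

cold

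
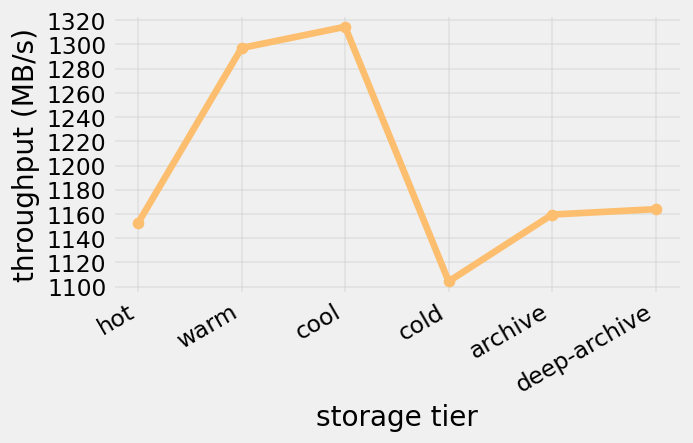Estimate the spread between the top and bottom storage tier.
≈ 220

Max cool ≈ 1320, min cold ≈ 1100; range ≈ 220.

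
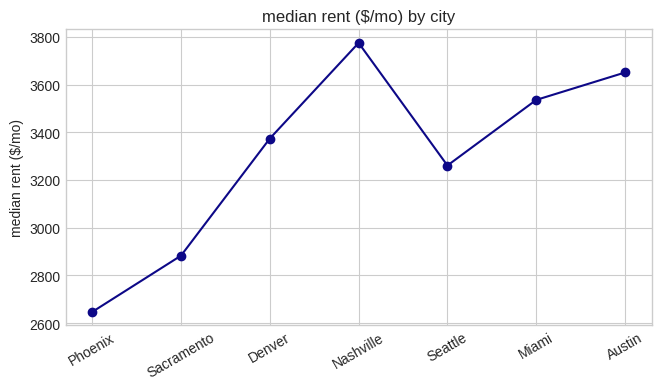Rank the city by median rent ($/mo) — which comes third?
Top 4: Nashville ≈ 3800, Austin ≈ 3700, Miami ≈ 3500, Denver ≈ 3400.

Miami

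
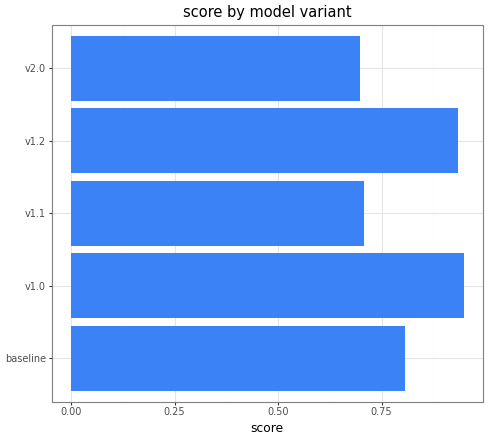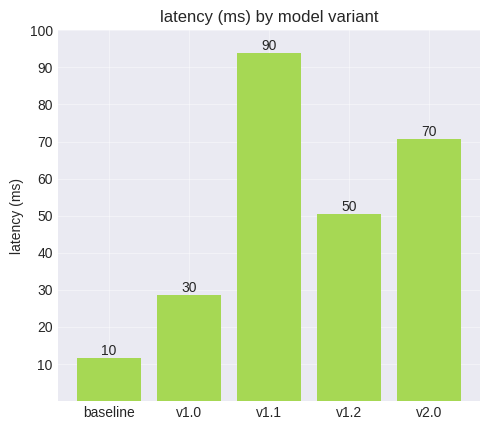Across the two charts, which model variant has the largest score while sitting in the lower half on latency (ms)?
v1.0

Chart 2 median latency (ms) ≈ 50; below-median model variants: baseline, v1.0. Among those, v1.0 has the highest score (≈ 0.9).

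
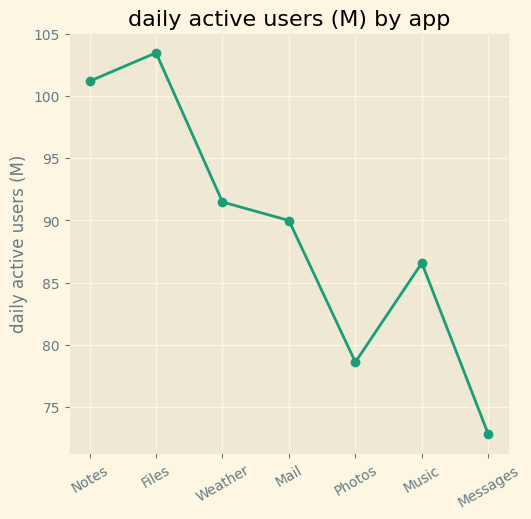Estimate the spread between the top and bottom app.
≈ 30

Max Files ≈ 105, min Messages ≈ 75; range ≈ 30.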